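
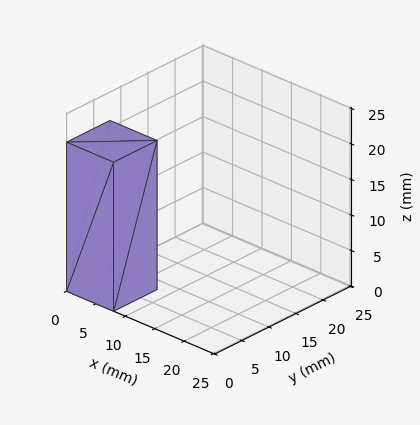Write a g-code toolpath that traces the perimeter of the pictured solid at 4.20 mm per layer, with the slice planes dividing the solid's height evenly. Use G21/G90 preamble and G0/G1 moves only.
Reading the render: the shape is a rectangular box, roughly 8 × 8 mm footprint and 21 mm tall (dimensions read to the nearest mm from the axis ticks). For the g-code, the solid's height is divided into equal slices at the stated Δz and each level perimeter traced with G1 moves after a G0 lift.

; perimeter-only toolpath
G21 ; units = mm
G90 ; absolute positioning
G28 ; home
; layer 1
G0 Z4.20
G0 X0.00 Y0.00
G1 X8.00 Y0.00
G1 X8.00 Y8.00
G1 X0.00 Y8.00
G1 X0.00 Y0.00
; layer 2
G0 Z8.40
G0 X0.00 Y0.00
G1 X8.00 Y0.00
G1 X8.00 Y8.00
G1 X0.00 Y8.00
G1 X0.00 Y0.00
; layer 3
G0 Z12.60
G0 X0.00 Y0.00
G1 X8.00 Y0.00
G1 X8.00 Y8.00
G1 X0.00 Y8.00
G1 X0.00 Y0.00
; layer 4
G0 Z16.80
G0 X0.00 Y0.00
G1 X8.00 Y0.00
G1 X8.00 Y8.00
G1 X0.00 Y8.00
G1 X0.00 Y0.00
; layer 5
G0 Z21.00
G0 X0.00 Y0.00
G1 X8.00 Y0.00
G1 X8.00 Y8.00
G1 X0.00 Y8.00
G1 X0.00 Y0.00
M2 ; end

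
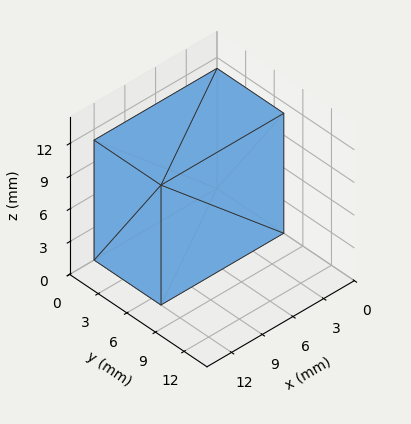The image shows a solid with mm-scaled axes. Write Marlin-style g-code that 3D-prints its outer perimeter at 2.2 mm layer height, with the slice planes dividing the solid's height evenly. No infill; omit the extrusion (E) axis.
Reading the render: the shape is a rectangular box, roughly 12 × 7 mm footprint and 11 mm tall (dimensions read to the nearest mm from the axis ticks). For the g-code, the solid's height is divided into equal slices at the stated Δz and each level perimeter traced with G1 moves after a G0 lift.

; perimeter-only toolpath
G21 ; units = mm
G90 ; absolute positioning
G28 ; home
; layer 1
G0 Z2.2
G0 X0.0 Y0.0
G1 X12.0 Y0.0
G1 X12.0 Y7.0
G1 X0.0 Y7.0
G1 X0.0 Y0.0
; layer 2
G0 Z4.4
G0 X0.0 Y0.0
G1 X12.0 Y0.0
G1 X12.0 Y7.0
G1 X0.0 Y7.0
G1 X0.0 Y0.0
; layer 3
G0 Z6.6
G0 X0.0 Y0.0
G1 X12.0 Y0.0
G1 X12.0 Y7.0
G1 X0.0 Y7.0
G1 X0.0 Y0.0
; layer 4
G0 Z8.8
G0 X0.0 Y0.0
G1 X12.0 Y0.0
G1 X12.0 Y7.0
G1 X0.0 Y7.0
G1 X0.0 Y0.0
; layer 5
G0 Z11.0
G0 X0.0 Y0.0
G1 X12.0 Y0.0
G1 X12.0 Y7.0
G1 X0.0 Y7.0
G1 X0.0 Y0.0
M2 ; end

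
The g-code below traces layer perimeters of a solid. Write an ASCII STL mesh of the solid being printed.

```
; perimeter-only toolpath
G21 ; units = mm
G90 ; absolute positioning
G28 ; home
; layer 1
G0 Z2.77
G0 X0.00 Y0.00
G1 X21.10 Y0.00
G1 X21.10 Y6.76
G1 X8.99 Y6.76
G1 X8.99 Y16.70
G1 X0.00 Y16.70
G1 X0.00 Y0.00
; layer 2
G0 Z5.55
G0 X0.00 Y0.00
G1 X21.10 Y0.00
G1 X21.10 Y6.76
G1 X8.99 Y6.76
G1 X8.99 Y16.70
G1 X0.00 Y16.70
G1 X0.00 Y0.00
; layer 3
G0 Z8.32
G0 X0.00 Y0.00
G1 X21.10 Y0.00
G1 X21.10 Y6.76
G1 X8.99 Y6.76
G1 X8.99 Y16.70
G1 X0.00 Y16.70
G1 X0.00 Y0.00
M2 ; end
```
solid part
  facet normal 0.0000 0.0000 -1.0000
    outer loop
      vertex 21.10 6.76 0.00
      vertex 21.10 0.00 0.00
      vertex 0.00 0.00 0.00
    endloop
  endfacet
  facet normal 0.0000 0.0000 -1.0000
    outer loop
      vertex 8.99 6.76 0.00
      vertex 21.10 6.76 0.00
      vertex 0.00 0.00 0.00
    endloop
  endfacet
  facet normal 0.0000 0.0000 -1.0000
    outer loop
      vertex 8.99 16.70 0.00
      vertex 8.99 6.76 0.00
      vertex 0.00 0.00 0.00
    endloop
  endfacet
  facet normal 0.0000 0.0000 -1.0000
    outer loop
      vertex 0.00 16.70 0.00
      vertex 8.99 16.70 0.00
      vertex 0.00 0.00 0.00
    endloop
  endfacet
  facet normal 0.0000 0.0000 1.0000
    outer loop
      vertex 0.00 0.00 8.32
      vertex 21.10 0.00 8.32
      vertex 21.10 6.76 8.32
    endloop
  endfacet
  facet normal 0.0000 0.0000 1.0000
    outer loop
      vertex 0.00 0.00 8.32
      vertex 21.10 6.76 8.32
      vertex 8.99 6.76 8.32
    endloop
  endfacet
  facet normal 0.0000 0.0000 1.0000
    outer loop
      vertex 0.00 0.00 8.32
      vertex 8.99 6.76 8.32
      vertex 8.99 16.70 8.32
    endloop
  endfacet
  facet normal 0.0000 0.0000 1.0000
    outer loop
      vertex 0.00 0.00 8.32
      vertex 8.99 16.70 8.32
      vertex 0.00 16.70 8.32
    endloop
  endfacet
  facet normal 0.0000 -1.0000 0.0000
    outer loop
      vertex 0.00 0.00 0.00
      vertex 21.10 0.00 0.00
      vertex 21.10 0.00 8.32
    endloop
  endfacet
  facet normal 0.0000 -1.0000 0.0000
    outer loop
      vertex 0.00 0.00 0.00
      vertex 21.10 0.00 8.32
      vertex 0.00 0.00 8.32
    endloop
  endfacet
  facet normal 1.0000 0.0000 0.0000
    outer loop
      vertex 21.10 0.00 0.00
      vertex 21.10 6.76 0.00
      vertex 21.10 6.76 8.32
    endloop
  endfacet
  facet normal 1.0000 0.0000 0.0000
    outer loop
      vertex 21.10 0.00 0.00
      vertex 21.10 6.76 8.32
      vertex 21.10 0.00 8.32
    endloop
  endfacet
  facet normal 0.0000 1.0000 0.0000
    outer loop
      vertex 21.10 6.76 0.00
      vertex 8.99 6.76 0.00
      vertex 8.99 6.76 8.32
    endloop
  endfacet
  facet normal 0.0000 1.0000 0.0000
    outer loop
      vertex 21.10 6.76 0.00
      vertex 8.99 6.76 8.32
      vertex 21.10 6.76 8.32
    endloop
  endfacet
  facet normal 1.0000 0.0000 0.0000
    outer loop
      vertex 8.99 6.76 0.00
      vertex 8.99 16.70 0.00
      vertex 8.99 16.70 8.32
    endloop
  endfacet
  facet normal 1.0000 0.0000 0.0000
    outer loop
      vertex 8.99 6.76 0.00
      vertex 8.99 16.70 8.32
      vertex 8.99 6.76 8.32
    endloop
  endfacet
  facet normal 0.0000 1.0000 0.0000
    outer loop
      vertex 8.99 16.70 0.00
      vertex 0.00 16.70 0.00
      vertex 0.00 16.70 8.32
    endloop
  endfacet
  facet normal 0.0000 1.0000 0.0000
    outer loop
      vertex 8.99 16.70 0.00
      vertex 0.00 16.70 8.32
      vertex 8.99 16.70 8.32
    endloop
  endfacet
  facet normal -1.0000 0.0000 0.0000
    outer loop
      vertex 0.00 16.70 0.00
      vertex 0.00 0.00 0.00
      vertex 0.00 0.00 8.32
    endloop
  endfacet
  facet normal -1.0000 0.0000 0.0000
    outer loop
      vertex 0.00 16.70 0.00
      vertex 0.00 0.00 8.32
      vertex 0.00 16.70 8.32
    endloop
  endfacet
endsolid part

The G0 Z moves step by Δz≈2.77 mm. Every layer's G1 loop is the same polygon, so the solid is a straight extrusion of it from z=0 to z≈8.32. Closing with flat bottom and top caps and triangulating gives 20 facets — an L-shaped prism: outer 21.1 × 16.7 mm, arm thicknesses ≈ 6.76 mm (horizontal) and 8.99 mm (vertical), extruded 8.32 mm in z.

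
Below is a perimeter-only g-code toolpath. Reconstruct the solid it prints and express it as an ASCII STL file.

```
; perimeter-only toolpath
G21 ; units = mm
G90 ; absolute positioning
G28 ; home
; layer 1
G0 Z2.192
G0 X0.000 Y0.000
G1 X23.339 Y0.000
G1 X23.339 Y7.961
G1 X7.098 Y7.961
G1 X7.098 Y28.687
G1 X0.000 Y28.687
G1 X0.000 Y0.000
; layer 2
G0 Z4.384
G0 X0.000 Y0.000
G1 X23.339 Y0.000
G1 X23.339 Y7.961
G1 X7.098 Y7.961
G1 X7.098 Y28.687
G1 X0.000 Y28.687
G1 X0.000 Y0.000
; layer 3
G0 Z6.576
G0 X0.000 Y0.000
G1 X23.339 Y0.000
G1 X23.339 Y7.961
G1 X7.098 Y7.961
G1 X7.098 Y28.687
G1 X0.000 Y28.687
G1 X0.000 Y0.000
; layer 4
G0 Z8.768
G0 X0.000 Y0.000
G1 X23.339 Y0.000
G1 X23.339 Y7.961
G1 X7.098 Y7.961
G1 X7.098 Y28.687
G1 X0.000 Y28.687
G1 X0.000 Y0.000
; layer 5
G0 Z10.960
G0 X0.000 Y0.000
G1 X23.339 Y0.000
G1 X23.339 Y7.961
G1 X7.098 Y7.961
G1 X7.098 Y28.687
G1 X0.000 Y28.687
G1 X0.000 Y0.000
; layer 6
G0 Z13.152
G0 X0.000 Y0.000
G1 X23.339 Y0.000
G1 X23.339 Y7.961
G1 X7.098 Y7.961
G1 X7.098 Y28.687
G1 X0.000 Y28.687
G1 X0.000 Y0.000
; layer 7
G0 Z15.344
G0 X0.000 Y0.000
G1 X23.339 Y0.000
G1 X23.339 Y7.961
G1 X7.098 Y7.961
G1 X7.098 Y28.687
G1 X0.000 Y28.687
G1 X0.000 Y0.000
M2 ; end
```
solid part
  facet normal 0.0000 0.0000 -1.0000
    outer loop
      vertex 23.339 7.961 0.000
      vertex 23.339 0.000 0.000
      vertex 0.000 0.000 0.000
    endloop
  endfacet
  facet normal 0.0000 0.0000 -1.0000
    outer loop
      vertex 7.098 7.961 0.000
      vertex 23.339 7.961 0.000
      vertex 0.000 0.000 0.000
    endloop
  endfacet
  facet normal 0.0000 0.0000 -1.0000
    outer loop
      vertex 7.098 28.687 0.000
      vertex 7.098 7.961 0.000
      vertex 0.000 0.000 0.000
    endloop
  endfacet
  facet normal 0.0000 0.0000 -1.0000
    outer loop
      vertex 0.000 28.687 0.000
      vertex 7.098 28.687 0.000
      vertex 0.000 0.000 0.000
    endloop
  endfacet
  facet normal 0.0000 0.0000 1.0000
    outer loop
      vertex 0.000 0.000 15.344
      vertex 23.339 0.000 15.344
      vertex 23.339 7.961 15.344
    endloop
  endfacet
  facet normal 0.0000 0.0000 1.0000
    outer loop
      vertex 0.000 0.000 15.344
      vertex 23.339 7.961 15.344
      vertex 7.098 7.961 15.344
    endloop
  endfacet
  facet normal 0.0000 0.0000 1.0000
    outer loop
      vertex 0.000 0.000 15.344
      vertex 7.098 7.961 15.344
      vertex 7.098 28.687 15.344
    endloop
  endfacet
  facet normal 0.0000 0.0000 1.0000
    outer loop
      vertex 0.000 0.000 15.344
      vertex 7.098 28.687 15.344
      vertex 0.000 28.687 15.344
    endloop
  endfacet
  facet normal 0.0000 -1.0000 0.0000
    outer loop
      vertex 0.000 0.000 0.000
      vertex 23.339 0.000 0.000
      vertex 23.339 0.000 15.344
    endloop
  endfacet
  facet normal 0.0000 -1.0000 0.0000
    outer loop
      vertex 0.000 0.000 0.000
      vertex 23.339 0.000 15.344
      vertex 0.000 0.000 15.344
    endloop
  endfacet
  facet normal 1.0000 0.0000 0.0000
    outer loop
      vertex 23.339 0.000 0.000
      vertex 23.339 7.961 0.000
      vertex 23.339 7.961 15.344
    endloop
  endfacet
  facet normal 1.0000 0.0000 0.0000
    outer loop
      vertex 23.339 0.000 0.000
      vertex 23.339 7.961 15.344
      vertex 23.339 0.000 15.344
    endloop
  endfacet
  facet normal 0.0000 1.0000 0.0000
    outer loop
      vertex 23.339 7.961 0.000
      vertex 7.098 7.961 0.000
      vertex 7.098 7.961 15.344
    endloop
  endfacet
  facet normal 0.0000 1.0000 0.0000
    outer loop
      vertex 23.339 7.961 0.000
      vertex 7.098 7.961 15.344
      vertex 23.339 7.961 15.344
    endloop
  endfacet
  facet normal 1.0000 0.0000 0.0000
    outer loop
      vertex 7.098 7.961 0.000
      vertex 7.098 28.687 0.000
      vertex 7.098 28.687 15.344
    endloop
  endfacet
  facet normal 1.0000 0.0000 0.0000
    outer loop
      vertex 7.098 7.961 0.000
      vertex 7.098 28.687 15.344
      vertex 7.098 7.961 15.344
    endloop
  endfacet
  facet normal 0.0000 1.0000 0.0000
    outer loop
      vertex 7.098 28.687 0.000
      vertex 0.000 28.687 0.000
      vertex 0.000 28.687 15.344
    endloop
  endfacet
  facet normal 0.0000 1.0000 0.0000
    outer loop
      vertex 7.098 28.687 0.000
      vertex 0.000 28.687 15.344
      vertex 7.098 28.687 15.344
    endloop
  endfacet
  facet normal -1.0000 0.0000 0.0000
    outer loop
      vertex 0.000 28.687 0.000
      vertex 0.000 0.000 0.000
      vertex 0.000 0.000 15.344
    endloop
  endfacet
  facet normal -1.0000 0.0000 0.0000
    outer loop
      vertex 0.000 28.687 0.000
      vertex 0.000 0.000 15.344
      vertex 0.000 28.687 15.344
    endloop
  endfacet
endsolid part

The G0 Z moves step by Δz≈2.192 mm. Every layer's G1 loop is the same polygon, so the solid is a straight extrusion of it from z=0 to z≈15.3. Closing with flat bottom and top caps and triangulating gives 20 facets — an L-shaped prism: outer 23.3 × 28.7 mm, arm thicknesses ≈ 7.96 mm (horizontal) and 7.1 mm (vertical), extruded 15.3 mm in z.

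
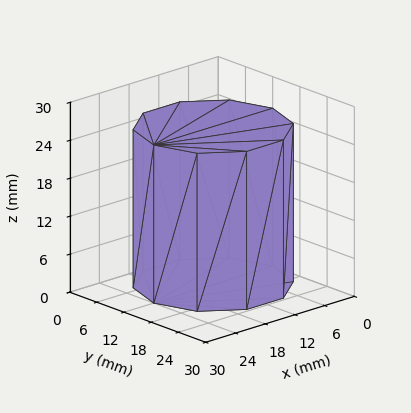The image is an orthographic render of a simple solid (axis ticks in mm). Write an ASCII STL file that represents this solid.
Reading the render: the shape is a regular 10-sided prism (a cylinder approximated with 10 flat sides), circumscribed radius ≈ 12 mm, height ≈ 25 mm (dimensions read to the nearest mm from the axis ticks). For the STL, each face is triangulated and given an outward normal.

solid part
  facet normal 0.0000 0.0000 -1.0000
    outer loop
      vertex 15.708 23.413 0.000
      vertex 21.708 19.053 0.000
      vertex 24.000 12.000 0.000
    endloop
  endfacet
  facet normal 0.0000 0.0000 -1.0000
    outer loop
      vertex 8.292 23.413 0.000
      vertex 15.708 23.413 0.000
      vertex 24.000 12.000 0.000
    endloop
  endfacet
  facet normal 0.0000 0.0000 -1.0000
    outer loop
      vertex 2.292 19.053 0.000
      vertex 8.292 23.413 0.000
      vertex 24.000 12.000 0.000
    endloop
  endfacet
  facet normal 0.0000 0.0000 -1.0000
    outer loop
      vertex 0.000 12.000 0.000
      vertex 2.292 19.053 0.000
      vertex 24.000 12.000 0.000
    endloop
  endfacet
  facet normal 0.0000 0.0000 -1.0000
    outer loop
      vertex 2.292 4.947 0.000
      vertex 0.000 12.000 0.000
      vertex 24.000 12.000 0.000
    endloop
  endfacet
  facet normal 0.0000 0.0000 -1.0000
    outer loop
      vertex 8.292 0.587 0.000
      vertex 2.292 4.947 0.000
      vertex 24.000 12.000 0.000
    endloop
  endfacet
  facet normal 0.0000 0.0000 -1.0000
    outer loop
      vertex 15.708 0.587 0.000
      vertex 8.292 0.587 0.000
      vertex 24.000 12.000 0.000
    endloop
  endfacet
  facet normal 0.0000 0.0000 -1.0000
    outer loop
      vertex 21.708 4.947 0.000
      vertex 15.708 0.587 0.000
      vertex 24.000 12.000 0.000
    endloop
  endfacet
  facet normal 0.0000 0.0000 1.0000
    outer loop
      vertex 24.000 12.000 25.000
      vertex 21.708 19.053 25.000
      vertex 15.708 23.413 25.000
    endloop
  endfacet
  facet normal 0.0000 0.0000 1.0000
    outer loop
      vertex 24.000 12.000 25.000
      vertex 15.708 23.413 25.000
      vertex 8.292 23.413 25.000
    endloop
  endfacet
  facet normal 0.0000 0.0000 1.0000
    outer loop
      vertex 24.000 12.000 25.000
      vertex 8.292 23.413 25.000
      vertex 2.292 19.053 25.000
    endloop
  endfacet
  facet normal 0.0000 0.0000 1.0000
    outer loop
      vertex 24.000 12.000 25.000
      vertex 2.292 19.053 25.000
      vertex 0.000 12.000 25.000
    endloop
  endfacet
  facet normal 0.0000 0.0000 1.0000
    outer loop
      vertex 24.000 12.000 25.000
      vertex 0.000 12.000 25.000
      vertex 2.292 4.947 25.000
    endloop
  endfacet
  facet normal 0.0000 0.0000 1.0000
    outer loop
      vertex 24.000 12.000 25.000
      vertex 2.292 4.947 25.000
      vertex 8.292 0.587 25.000
    endloop
  endfacet
  facet normal 0.0000 0.0000 1.0000
    outer loop
      vertex 24.000 12.000 25.000
      vertex 8.292 0.587 25.000
      vertex 15.708 0.587 25.000
    endloop
  endfacet
  facet normal 0.0000 0.0000 1.0000
    outer loop
      vertex 24.000 12.000 25.000
      vertex 15.708 0.587 25.000
      vertex 21.708 4.947 25.000
    endloop
  endfacet
  facet normal 0.9510 0.3091 0.0000
    outer loop
      vertex 24.000 12.000 0.000
      vertex 21.708 19.053 0.000
      vertex 21.708 19.053 25.000
    endloop
  endfacet
  facet normal 0.9510 0.3091 0.0000
    outer loop
      vertex 24.000 12.000 0.000
      vertex 21.708 19.053 25.000
      vertex 24.000 12.000 25.000
    endloop
  endfacet
  facet normal 0.5879 0.8090 0.0000
    outer loop
      vertex 21.708 19.053 0.000
      vertex 15.708 23.413 0.000
      vertex 15.708 23.413 25.000
    endloop
  endfacet
  facet normal 0.5879 0.8090 0.0000
    outer loop
      vertex 21.708 19.053 0.000
      vertex 15.708 23.413 25.000
      vertex 21.708 19.053 25.000
    endloop
  endfacet
  facet normal 0.0000 1.0000 0.0000
    outer loop
      vertex 15.708 23.413 0.000
      vertex 8.292 23.413 0.000
      vertex 8.292 23.413 25.000
    endloop
  endfacet
  facet normal 0.0000 1.0000 0.0000
    outer loop
      vertex 15.708 23.413 0.000
      vertex 8.292 23.413 25.000
      vertex 15.708 23.413 25.000
    endloop
  endfacet
  facet normal -0.5879 0.8090 0.0000
    outer loop
      vertex 8.292 23.413 0.000
      vertex 2.292 19.053 0.000
      vertex 2.292 19.053 25.000
    endloop
  endfacet
  facet normal -0.5879 0.8090 0.0000
    outer loop
      vertex 8.292 23.413 0.000
      vertex 2.292 19.053 25.000
      vertex 8.292 23.413 25.000
    endloop
  endfacet
  facet normal -0.9510 0.3091 0.0000
    outer loop
      vertex 2.292 19.053 0.000
      vertex 0.000 12.000 0.000
      vertex 0.000 12.000 25.000
    endloop
  endfacet
  facet normal -0.9510 0.3091 0.0000
    outer loop
      vertex 2.292 19.053 0.000
      vertex 0.000 12.000 25.000
      vertex 2.292 19.053 25.000
    endloop
  endfacet
  facet normal -0.9510 -0.3091 0.0000
    outer loop
      vertex 0.000 12.000 0.000
      vertex 2.292 4.947 0.000
      vertex 2.292 4.947 25.000
    endloop
  endfacet
  facet normal -0.9510 -0.3091 0.0000
    outer loop
      vertex 0.000 12.000 0.000
      vertex 2.292 4.947 25.000
      vertex 0.000 12.000 25.000
    endloop
  endfacet
  facet normal -0.5879 -0.8090 0.0000
    outer loop
      vertex 2.292 4.947 0.000
      vertex 8.292 0.587 0.000
      vertex 8.292 0.587 25.000
    endloop
  endfacet
  facet normal -0.5879 -0.8090 0.0000
    outer loop
      vertex 2.292 4.947 0.000
      vertex 8.292 0.587 25.000
      vertex 2.292 4.947 25.000
    endloop
  endfacet
  facet normal 0.0000 -1.0000 0.0000
    outer loop
      vertex 8.292 0.587 0.000
      vertex 15.708 0.587 0.000
      vertex 15.708 0.587 25.000
    endloop
  endfacet
  facet normal 0.0000 -1.0000 0.0000
    outer loop
      vertex 8.292 0.587 0.000
      vertex 15.708 0.587 25.000
      vertex 8.292 0.587 25.000
    endloop
  endfacet
  facet normal 0.5879 -0.8090 0.0000
    outer loop
      vertex 15.708 0.587 0.000
      vertex 21.708 4.947 0.000
      vertex 21.708 4.947 25.000
    endloop
  endfacet
  facet normal 0.5879 -0.8090 0.0000
    outer loop
      vertex 15.708 0.587 0.000
      vertex 21.708 4.947 25.000
      vertex 15.708 0.587 25.000
    endloop
  endfacet
  facet normal 0.9510 -0.3091 0.0000
    outer loop
      vertex 21.708 4.947 0.000
      vertex 24.000 12.000 0.000
      vertex 24.000 12.000 25.000
    endloop
  endfacet
  facet normal 0.9510 -0.3091 0.0000
    outer loop
      vertex 21.708 4.947 0.000
      vertex 24.000 12.000 25.000
      vertex 21.708 4.947 25.000
    endloop
  endfacet
endsolid part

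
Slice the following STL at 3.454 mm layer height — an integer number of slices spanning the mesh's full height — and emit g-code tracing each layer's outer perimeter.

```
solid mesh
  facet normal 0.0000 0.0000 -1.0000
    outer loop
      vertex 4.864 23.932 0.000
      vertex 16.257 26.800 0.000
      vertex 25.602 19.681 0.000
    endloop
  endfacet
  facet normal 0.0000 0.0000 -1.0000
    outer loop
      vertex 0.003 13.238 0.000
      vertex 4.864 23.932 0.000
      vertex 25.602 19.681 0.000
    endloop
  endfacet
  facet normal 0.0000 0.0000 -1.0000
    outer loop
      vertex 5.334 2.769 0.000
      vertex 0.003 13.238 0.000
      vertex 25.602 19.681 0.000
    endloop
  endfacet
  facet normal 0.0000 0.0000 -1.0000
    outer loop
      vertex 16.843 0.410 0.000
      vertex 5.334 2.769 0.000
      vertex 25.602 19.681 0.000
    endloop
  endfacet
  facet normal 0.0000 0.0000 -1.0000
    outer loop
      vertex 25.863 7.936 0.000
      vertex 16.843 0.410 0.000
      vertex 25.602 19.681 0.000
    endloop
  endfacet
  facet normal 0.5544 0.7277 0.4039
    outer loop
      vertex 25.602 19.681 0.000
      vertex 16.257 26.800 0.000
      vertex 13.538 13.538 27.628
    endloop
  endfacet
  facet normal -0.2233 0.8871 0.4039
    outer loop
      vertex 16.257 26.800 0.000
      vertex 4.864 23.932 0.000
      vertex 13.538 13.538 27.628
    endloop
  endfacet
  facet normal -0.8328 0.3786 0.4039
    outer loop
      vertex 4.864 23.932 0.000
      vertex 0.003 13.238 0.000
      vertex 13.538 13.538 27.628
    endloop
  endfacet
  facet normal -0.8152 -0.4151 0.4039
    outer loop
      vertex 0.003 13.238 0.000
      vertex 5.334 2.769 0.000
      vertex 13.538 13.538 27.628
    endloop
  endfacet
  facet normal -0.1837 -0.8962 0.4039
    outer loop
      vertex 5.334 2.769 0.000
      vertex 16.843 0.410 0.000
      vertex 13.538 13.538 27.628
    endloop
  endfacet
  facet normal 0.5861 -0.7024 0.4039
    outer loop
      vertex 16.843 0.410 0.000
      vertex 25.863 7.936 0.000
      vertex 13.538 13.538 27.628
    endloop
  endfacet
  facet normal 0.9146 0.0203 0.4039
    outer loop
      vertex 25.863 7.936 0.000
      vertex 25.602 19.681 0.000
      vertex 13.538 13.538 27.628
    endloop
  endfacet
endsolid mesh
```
; perimeter-only toolpath
G21 ; units = mm
G90 ; absolute positioning
G28 ; home
; layer 1
G0 Z3.454
G0 X24.094 Y18.913
G1 X15.917 Y25.142
G1 X5.948 Y22.633
G1 X1.695 Y13.275
G1 X6.359 Y4.115
G1 X16.430 Y2.051
G1 X24.322 Y8.636
G1 X24.094 Y18.913
; layer 2
G0 Z6.907
G0 X22.586 Y18.145
G1 X15.577 Y23.485
G1 X7.032 Y21.333
G1 X3.387 Y13.313
G1 X7.385 Y5.461
G1 X16.017 Y3.692
G1 X22.782 Y9.337
G1 X22.586 Y18.145
; layer 3
G0 Z10.361
G0 X21.078 Y17.377
G1 X15.237 Y21.827
G1 X8.117 Y20.034
G1 X5.079 Y13.351
G1 X8.411 Y6.807
G1 X15.604 Y5.333
G1 X21.241 Y10.037
G1 X21.078 Y17.377
; layer 4
G0 Z13.814
G0 X19.570 Y16.610
G1 X14.898 Y20.169
G1 X9.201 Y18.735
G1 X6.771 Y13.388
G1 X9.436 Y8.154
G1 X15.191 Y6.974
G1 X19.700 Y10.737
G1 X19.570 Y16.610
; layer 5
G0 Z17.267
G0 X18.062 Y15.842
G1 X14.558 Y18.511
G1 X10.285 Y17.436
G1 X8.462 Y13.425
G1 X10.461 Y9.500
G1 X14.777 Y8.615
G1 X18.160 Y11.437
G1 X18.062 Y15.842
; layer 6
G0 Z20.721
G0 X16.554 Y15.074
G1 X14.218 Y16.854
G1 X11.370 Y16.137
G1 X10.154 Y13.463
G1 X11.487 Y10.846
G1 X14.364 Y10.256
G1 X16.619 Y12.138
G1 X16.554 Y15.074
; layer 7
G0 Z24.175
G0 X15.046 Y14.306
G1 X13.878 Y15.196
G1 X12.454 Y14.837
G1 X11.846 Y13.501
G1 X12.513 Y12.192
G1 X13.951 Y11.897
G1 X15.079 Y12.838
G1 X15.046 Y14.306
M2 ; end

The solid is a regular 7-sided pyramid, base circumscribed radius ≈ 13.5 mm, apex at z ≈ 27.6 mm. Slicing at Δz = 3.454 mm — 8 equal slices spanning the solid's height, so layer i sits at z = i·h/8 — gives 7 non-empty perimeters. Each is a 7-segment closed polygon; G0 lifts to the layer z and rapids to the start vertex, then G1 traces the edges. The cross-section shrinks linearly with z (the slice at the apex is degenerate and omitted).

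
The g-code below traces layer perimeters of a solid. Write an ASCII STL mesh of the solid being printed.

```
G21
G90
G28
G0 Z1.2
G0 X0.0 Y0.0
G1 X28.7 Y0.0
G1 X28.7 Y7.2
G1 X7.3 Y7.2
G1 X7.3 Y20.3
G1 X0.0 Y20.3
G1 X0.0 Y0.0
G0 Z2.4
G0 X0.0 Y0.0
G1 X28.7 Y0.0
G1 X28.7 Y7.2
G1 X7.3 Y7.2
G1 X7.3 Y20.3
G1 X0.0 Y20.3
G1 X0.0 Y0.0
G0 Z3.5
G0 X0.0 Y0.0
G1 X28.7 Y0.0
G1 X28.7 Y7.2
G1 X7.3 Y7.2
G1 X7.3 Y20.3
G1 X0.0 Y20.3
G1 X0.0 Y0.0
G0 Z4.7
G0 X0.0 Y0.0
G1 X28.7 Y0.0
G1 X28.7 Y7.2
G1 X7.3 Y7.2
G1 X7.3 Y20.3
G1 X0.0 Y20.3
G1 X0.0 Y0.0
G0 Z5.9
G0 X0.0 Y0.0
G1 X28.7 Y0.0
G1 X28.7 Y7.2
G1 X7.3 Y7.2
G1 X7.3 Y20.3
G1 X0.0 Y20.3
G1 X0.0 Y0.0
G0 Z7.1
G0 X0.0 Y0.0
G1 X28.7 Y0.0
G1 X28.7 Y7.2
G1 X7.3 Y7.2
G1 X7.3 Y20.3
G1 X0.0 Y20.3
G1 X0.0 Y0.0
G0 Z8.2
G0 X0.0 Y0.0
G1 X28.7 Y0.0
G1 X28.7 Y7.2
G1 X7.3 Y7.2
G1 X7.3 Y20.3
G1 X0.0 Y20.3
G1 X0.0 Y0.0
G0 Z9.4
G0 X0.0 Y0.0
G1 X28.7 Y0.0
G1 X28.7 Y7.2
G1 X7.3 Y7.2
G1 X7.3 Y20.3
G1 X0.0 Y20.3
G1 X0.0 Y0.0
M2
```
solid part
  facet normal 0.0000 0.0000 -1.0000
    outer loop
      vertex 28.7 7.2 0.0
      vertex 28.7 0.0 0.0
      vertex 0.0 0.0 0.0
    endloop
  endfacet
  facet normal 0.0000 0.0000 -1.0000
    outer loop
      vertex 7.3 7.2 0.0
      vertex 28.7 7.2 0.0
      vertex 0.0 0.0 0.0
    endloop
  endfacet
  facet normal 0.0000 0.0000 -1.0000
    outer loop
      vertex 7.3 20.3 0.0
      vertex 7.3 7.2 0.0
      vertex 0.0 0.0 0.0
    endloop
  endfacet
  facet normal 0.0000 0.0000 -1.0000
    outer loop
      vertex 0.0 20.3 0.0
      vertex 7.3 20.3 0.0
      vertex 0.0 0.0 0.0
    endloop
  endfacet
  facet normal 0.0000 0.0000 1.0000
    outer loop
      vertex 0.0 0.0 9.4
      vertex 28.7 0.0 9.4
      vertex 28.7 7.2 9.4
    endloop
  endfacet
  facet normal 0.0000 0.0000 1.0000
    outer loop
      vertex 0.0 0.0 9.4
      vertex 28.7 7.2 9.4
      vertex 7.3 7.2 9.4
    endloop
  endfacet
  facet normal 0.0000 0.0000 1.0000
    outer loop
      vertex 0.0 0.0 9.4
      vertex 7.3 7.2 9.4
      vertex 7.3 20.3 9.4
    endloop
  endfacet
  facet normal 0.0000 0.0000 1.0000
    outer loop
      vertex 0.0 0.0 9.4
      vertex 7.3 20.3 9.4
      vertex 0.0 20.3 9.4
    endloop
  endfacet
  facet normal 0.0000 -1.0000 0.0000
    outer loop
      vertex 0.0 0.0 0.0
      vertex 28.7 0.0 0.0
      vertex 28.7 0.0 9.4
    endloop
  endfacet
  facet normal 0.0000 -1.0000 0.0000
    outer loop
      vertex 0.0 0.0 0.0
      vertex 28.7 0.0 9.4
      vertex 0.0 0.0 9.4
    endloop
  endfacet
  facet normal 1.0000 0.0000 0.0000
    outer loop
      vertex 28.7 0.0 0.0
      vertex 28.7 7.2 0.0
      vertex 28.7 7.2 9.4
    endloop
  endfacet
  facet normal 1.0000 0.0000 0.0000
    outer loop
      vertex 28.7 0.0 0.0
      vertex 28.7 7.2 9.4
      vertex 28.7 0.0 9.4
    endloop
  endfacet
  facet normal 0.0000 1.0000 0.0000
    outer loop
      vertex 28.7 7.2 0.0
      vertex 7.3 7.2 0.0
      vertex 7.3 7.2 9.4
    endloop
  endfacet
  facet normal 0.0000 1.0000 0.0000
    outer loop
      vertex 28.7 7.2 0.0
      vertex 7.3 7.2 9.4
      vertex 28.7 7.2 9.4
    endloop
  endfacet
  facet normal 1.0000 0.0000 0.0000
    outer loop
      vertex 7.3 7.2 0.0
      vertex 7.3 20.3 0.0
      vertex 7.3 20.3 9.4
    endloop
  endfacet
  facet normal 1.0000 0.0000 0.0000
    outer loop
      vertex 7.3 7.2 0.0
      vertex 7.3 20.3 9.4
      vertex 7.3 7.2 9.4
    endloop
  endfacet
  facet normal 0.0000 1.0000 0.0000
    outer loop
      vertex 7.3 20.3 0.0
      vertex 0.0 20.3 0.0
      vertex 0.0 20.3 9.4
    endloop
  endfacet
  facet normal 0.0000 1.0000 0.0000
    outer loop
      vertex 7.3 20.3 0.0
      vertex 0.0 20.3 9.4
      vertex 7.3 20.3 9.4
    endloop
  endfacet
  facet normal -1.0000 0.0000 0.0000
    outer loop
      vertex 0.0 20.3 0.0
      vertex 0.0 0.0 0.0
      vertex 0.0 0.0 9.4
    endloop
  endfacet
  facet normal -1.0000 0.0000 0.0000
    outer loop
      vertex 0.0 20.3 0.0
      vertex 0.0 0.0 9.4
      vertex 0.0 20.3 9.4
    endloop
  endfacet
endsolid part

The G0 Z moves step by Δz≈1.2 mm. Every layer's G1 loop is the same polygon, so the solid is a straight extrusion of it from z=0 to z≈9.4. Closing with flat bottom and top caps and triangulating gives 20 facets — an L-shaped prism: outer 28.7 × 20.3 mm, arm thicknesses ≈ 7.2 mm (horizontal) and 7.3 mm (vertical), extruded 9.4 mm in z.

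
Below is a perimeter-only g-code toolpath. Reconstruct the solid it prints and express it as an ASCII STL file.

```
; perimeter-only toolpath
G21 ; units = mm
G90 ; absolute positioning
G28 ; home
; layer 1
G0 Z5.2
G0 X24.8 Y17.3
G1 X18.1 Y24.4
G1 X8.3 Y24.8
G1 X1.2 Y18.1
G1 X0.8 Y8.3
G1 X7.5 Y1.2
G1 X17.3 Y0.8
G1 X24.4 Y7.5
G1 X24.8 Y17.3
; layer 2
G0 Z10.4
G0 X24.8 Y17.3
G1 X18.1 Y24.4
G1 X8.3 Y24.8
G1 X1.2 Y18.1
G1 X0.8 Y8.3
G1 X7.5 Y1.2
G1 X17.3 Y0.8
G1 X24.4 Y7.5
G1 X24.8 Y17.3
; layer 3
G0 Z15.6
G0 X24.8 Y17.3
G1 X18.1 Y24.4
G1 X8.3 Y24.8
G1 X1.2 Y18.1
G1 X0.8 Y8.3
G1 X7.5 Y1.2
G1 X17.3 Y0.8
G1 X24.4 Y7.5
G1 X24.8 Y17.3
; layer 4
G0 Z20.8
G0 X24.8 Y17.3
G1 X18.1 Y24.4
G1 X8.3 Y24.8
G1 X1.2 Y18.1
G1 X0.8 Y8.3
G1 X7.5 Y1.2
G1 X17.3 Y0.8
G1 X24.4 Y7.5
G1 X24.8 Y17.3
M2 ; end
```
solid part
  facet normal 0.0000 0.0000 -1.0000
    outer loop
      vertex 8.3 24.8 0.0
      vertex 18.1 24.4 0.0
      vertex 24.8 17.3 0.0
    endloop
  endfacet
  facet normal 0.0000 0.0000 -1.0000
    outer loop
      vertex 1.2 18.1 0.0
      vertex 8.3 24.8 0.0
      vertex 24.8 17.3 0.0
    endloop
  endfacet
  facet normal 0.0000 0.0000 -1.0000
    outer loop
      vertex 0.8 8.3 0.0
      vertex 1.2 18.1 0.0
      vertex 24.8 17.3 0.0
    endloop
  endfacet
  facet normal 0.0000 0.0000 -1.0000
    outer loop
      vertex 7.5 1.2 0.0
      vertex 0.8 8.3 0.0
      vertex 24.8 17.3 0.0
    endloop
  endfacet
  facet normal 0.0000 0.0000 -1.0000
    outer loop
      vertex 17.3 0.8 0.0
      vertex 7.5 1.2 0.0
      vertex 24.8 17.3 0.0
    endloop
  endfacet
  facet normal 0.0000 0.0000 -1.0000
    outer loop
      vertex 24.4 7.5 0.0
      vertex 17.3 0.8 0.0
      vertex 24.8 17.3 0.0
    endloop
  endfacet
  facet normal 0.0000 0.0000 1.0000
    outer loop
      vertex 24.8 17.3 20.8
      vertex 18.1 24.4 20.8
      vertex 8.3 24.8 20.8
    endloop
  endfacet
  facet normal 0.0000 0.0000 1.0000
    outer loop
      vertex 24.8 17.3 20.8
      vertex 8.3 24.8 20.8
      vertex 1.2 18.1 20.8
    endloop
  endfacet
  facet normal 0.0000 0.0000 1.0000
    outer loop
      vertex 24.8 17.3 20.8
      vertex 1.2 18.1 20.8
      vertex 0.8 8.3 20.8
    endloop
  endfacet
  facet normal 0.0000 0.0000 1.0000
    outer loop
      vertex 24.8 17.3 20.8
      vertex 0.8 8.3 20.8
      vertex 7.5 1.2 20.8
    endloop
  endfacet
  facet normal 0.0000 0.0000 1.0000
    outer loop
      vertex 24.8 17.3 20.8
      vertex 7.5 1.2 20.8
      vertex 17.3 0.8 20.8
    endloop
  endfacet
  facet normal 0.0000 0.0000 1.0000
    outer loop
      vertex 24.8 17.3 20.8
      vertex 17.3 0.8 20.8
      vertex 24.4 7.5 20.8
    endloop
  endfacet
  facet normal 0.7273 0.6863 0.0000
    outer loop
      vertex 24.8 17.3 0.0
      vertex 18.1 24.4 0.0
      vertex 18.1 24.4 20.8
    endloop
  endfacet
  facet normal 0.7273 0.6863 0.0000
    outer loop
      vertex 24.8 17.3 0.0
      vertex 18.1 24.4 20.8
      vertex 24.8 17.3 20.8
    endloop
  endfacet
  facet normal 0.0408 0.9992 0.0000
    outer loop
      vertex 18.1 24.4 0.0
      vertex 8.3 24.8 0.0
      vertex 8.3 24.8 20.8
    endloop
  endfacet
  facet normal 0.0408 0.9992 0.0000
    outer loop
      vertex 18.1 24.4 0.0
      vertex 8.3 24.8 20.8
      vertex 18.1 24.4 20.8
    endloop
  endfacet
  facet normal -0.6863 0.7273 0.0000
    outer loop
      vertex 8.3 24.8 0.0
      vertex 1.2 18.1 0.0
      vertex 1.2 18.1 20.8
    endloop
  endfacet
  facet normal -0.6863 0.7273 0.0000
    outer loop
      vertex 8.3 24.8 0.0
      vertex 1.2 18.1 20.8
      vertex 8.3 24.8 20.8
    endloop
  endfacet
  facet normal -0.9992 0.0408 0.0000
    outer loop
      vertex 1.2 18.1 0.0
      vertex 0.8 8.3 0.0
      vertex 0.8 8.3 20.8
    endloop
  endfacet
  facet normal -0.9992 0.0408 0.0000
    outer loop
      vertex 1.2 18.1 0.0
      vertex 0.8 8.3 20.8
      vertex 1.2 18.1 20.8
    endloop
  endfacet
  facet normal -0.7273 -0.6863 0.0000
    outer loop
      vertex 0.8 8.3 0.0
      vertex 7.5 1.2 0.0
      vertex 7.5 1.2 20.8
    endloop
  endfacet
  facet normal -0.7273 -0.6863 0.0000
    outer loop
      vertex 0.8 8.3 0.0
      vertex 7.5 1.2 20.8
      vertex 0.8 8.3 20.8
    endloop
  endfacet
  facet normal -0.0408 -0.9992 0.0000
    outer loop
      vertex 7.5 1.2 0.0
      vertex 17.3 0.8 0.0
      vertex 17.3 0.8 20.8
    endloop
  endfacet
  facet normal -0.0408 -0.9992 0.0000
    outer loop
      vertex 7.5 1.2 0.0
      vertex 17.3 0.8 20.8
      vertex 7.5 1.2 20.8
    endloop
  endfacet
  facet normal 0.6863 -0.7273 0.0000
    outer loop
      vertex 17.3 0.8 0.0
      vertex 24.4 7.5 0.0
      vertex 24.4 7.5 20.8
    endloop
  endfacet
  facet normal 0.6863 -0.7273 0.0000
    outer loop
      vertex 17.3 0.8 0.0
      vertex 24.4 7.5 20.8
      vertex 17.3 0.8 20.8
    endloop
  endfacet
  facet normal 0.9992 -0.0408 0.0000
    outer loop
      vertex 24.4 7.5 0.0
      vertex 24.8 17.3 0.0
      vertex 24.8 17.3 20.8
    endloop
  endfacet
  facet normal 0.9992 -0.0408 0.0000
    outer loop
      vertex 24.4 7.5 0.0
      vertex 24.8 17.3 20.8
      vertex 24.4 7.5 20.8
    endloop
  endfacet
endsolid part

The G0 Z moves step by Δz≈5.2 mm. Every layer's G1 loop is the same polygon, so the solid is a straight extrusion of it from z=0 to z≈20.8. Closing with flat bottom and top caps and triangulating gives 28 facets — a regular 8-sided prism (a cylinder approximated with 8 flat sides), circumscribed radius ≈ 12.8 mm, height ≈ 20.8 mm.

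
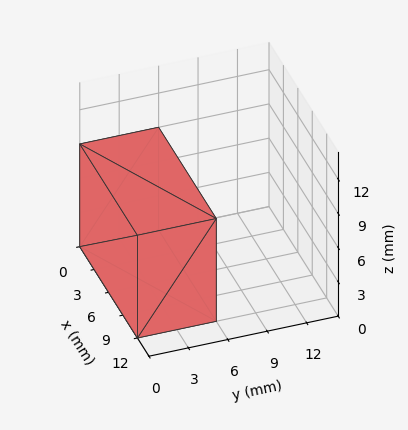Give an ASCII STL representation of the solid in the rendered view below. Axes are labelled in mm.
Reading the render: the shape is a rectangular box, roughly 12 × 6 mm footprint and 9 mm tall (dimensions read to the nearest mm from the axis ticks). For the STL, each face is triangulated and given an outward normal.

solid part
  facet normal 0.0000 0.0000 -1.0000
    outer loop
      vertex 12.0 6.0 0.0
      vertex 12.0 0.0 0.0
      vertex 0.0 0.0 0.0
    endloop
  endfacet
  facet normal 0.0000 0.0000 -1.0000
    outer loop
      vertex 0.0 6.0 0.0
      vertex 12.0 6.0 0.0
      vertex 0.0 0.0 0.0
    endloop
  endfacet
  facet normal 0.0000 0.0000 1.0000
    outer loop
      vertex 0.0 0.0 9.0
      vertex 12.0 0.0 9.0
      vertex 12.0 6.0 9.0
    endloop
  endfacet
  facet normal 0.0000 0.0000 1.0000
    outer loop
      vertex 0.0 0.0 9.0
      vertex 12.0 6.0 9.0
      vertex 0.0 6.0 9.0
    endloop
  endfacet
  facet normal 0.0000 -1.0000 0.0000
    outer loop
      vertex 0.0 0.0 0.0
      vertex 12.0 0.0 0.0
      vertex 12.0 0.0 9.0
    endloop
  endfacet
  facet normal 0.0000 -1.0000 0.0000
    outer loop
      vertex 0.0 0.0 0.0
      vertex 12.0 0.0 9.0
      vertex 0.0 0.0 9.0
    endloop
  endfacet
  facet normal 0.0000 1.0000 0.0000
    outer loop
      vertex 12.0 6.0 9.0
      vertex 12.0 6.0 0.0
      vertex 0.0 6.0 0.0
    endloop
  endfacet
  facet normal 0.0000 1.0000 0.0000
    outer loop
      vertex 0.0 6.0 9.0
      vertex 12.0 6.0 9.0
      vertex 0.0 6.0 0.0
    endloop
  endfacet
  facet normal -1.0000 0.0000 0.0000
    outer loop
      vertex 0.0 6.0 9.0
      vertex 0.0 6.0 0.0
      vertex 0.0 0.0 0.0
    endloop
  endfacet
  facet normal -1.0000 0.0000 0.0000
    outer loop
      vertex 0.0 0.0 9.0
      vertex 0.0 6.0 9.0
      vertex 0.0 0.0 0.0
    endloop
  endfacet
  facet normal 1.0000 0.0000 0.0000
    outer loop
      vertex 12.0 0.0 0.0
      vertex 12.0 6.0 0.0
      vertex 12.0 6.0 9.0
    endloop
  endfacet
  facet normal 1.0000 0.0000 0.0000
    outer loop
      vertex 12.0 0.0 0.0
      vertex 12.0 6.0 9.0
      vertex 12.0 0.0 9.0
    endloop
  endfacet
endsolid part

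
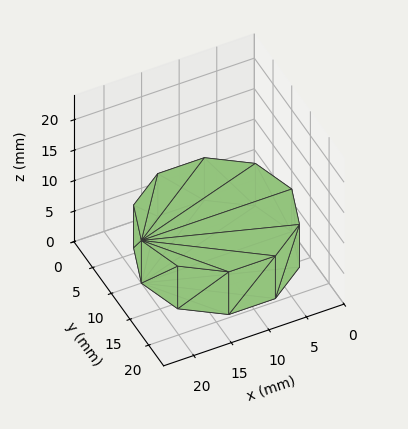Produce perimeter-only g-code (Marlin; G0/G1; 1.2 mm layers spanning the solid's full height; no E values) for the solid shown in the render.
Reading the render: the shape is a regular 10-sided prism (a cylinder approximated with 10 flat sides), circumscribed radius ≈ 10 mm, height ≈ 7 mm (dimensions read to the nearest mm from the axis ticks). For the g-code, the solid's height is divided into equal slices at the stated Δz and each level perimeter traced with G1 moves after a G0 lift.

; perimeter-only toolpath
G21 ; units = mm
G90 ; absolute positioning
G28 ; home
; layer 1
G0 Z1.2
G0 X20.0 Y10.0
G1 X18.1 Y15.9
G1 X13.1 Y19.5
G1 X6.9 Y19.5
G1 X1.9 Y15.9
G1 X0.0 Y10.0
G1 X1.9 Y4.1
G1 X6.9 Y0.5
G1 X13.1 Y0.5
G1 X18.1 Y4.1
G1 X20.0 Y10.0
; layer 2
G0 Z2.3
G0 X20.0 Y10.0
G1 X18.1 Y15.9
G1 X13.1 Y19.5
G1 X6.9 Y19.5
G1 X1.9 Y15.9
G1 X0.0 Y10.0
G1 X1.9 Y4.1
G1 X6.9 Y0.5
G1 X13.1 Y0.5
G1 X18.1 Y4.1
G1 X20.0 Y10.0
; layer 3
G0 Z3.5
G0 X20.0 Y10.0
G1 X18.1 Y15.9
G1 X13.1 Y19.5
G1 X6.9 Y19.5
G1 X1.9 Y15.9
G1 X0.0 Y10.0
G1 X1.9 Y4.1
G1 X6.9 Y0.5
G1 X13.1 Y0.5
G1 X18.1 Y4.1
G1 X20.0 Y10.0
; layer 4
G0 Z4.7
G0 X20.0 Y10.0
G1 X18.1 Y15.9
G1 X13.1 Y19.5
G1 X6.9 Y19.5
G1 X1.9 Y15.9
G1 X0.0 Y10.0
G1 X1.9 Y4.1
G1 X6.9 Y0.5
G1 X13.1 Y0.5
G1 X18.1 Y4.1
G1 X20.0 Y10.0
; layer 5
G0 Z5.8
G0 X20.0 Y10.0
G1 X18.1 Y15.9
G1 X13.1 Y19.5
G1 X6.9 Y19.5
G1 X1.9 Y15.9
G1 X0.0 Y10.0
G1 X1.9 Y4.1
G1 X6.9 Y0.5
G1 X13.1 Y0.5
G1 X18.1 Y4.1
G1 X20.0 Y10.0
; layer 6
G0 Z7.0
G0 X20.0 Y10.0
G1 X18.1 Y15.9
G1 X13.1 Y19.5
G1 X6.9 Y19.5
G1 X1.9 Y15.9
G1 X0.0 Y10.0
G1 X1.9 Y4.1
G1 X6.9 Y0.5
G1 X13.1 Y0.5
G1 X18.1 Y4.1
G1 X20.0 Y10.0
M2 ; end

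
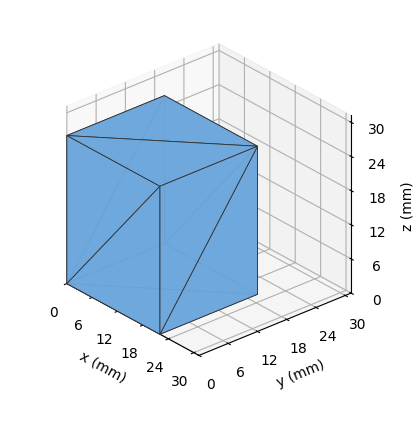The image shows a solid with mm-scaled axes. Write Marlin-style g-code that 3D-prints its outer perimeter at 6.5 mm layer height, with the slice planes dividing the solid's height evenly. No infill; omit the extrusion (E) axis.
Reading the render: the shape is a rectangular box, roughly 22 × 20 mm footprint and 26 mm tall (dimensions read to the nearest mm from the axis ticks). For the g-code, the solid's height is divided into equal slices at the stated Δz and each level perimeter traced with G1 moves after a G0 lift.

; perimeter-only toolpath
G21 ; units = mm
G90 ; absolute positioning
G28 ; home
; layer 1
G0 Z6.5
G0 X0.0 Y0.0
G1 X22.0 Y0.0
G1 X22.0 Y20.0
G1 X0.0 Y20.0
G1 X0.0 Y0.0
; layer 2
G0 Z13.0
G0 X0.0 Y0.0
G1 X22.0 Y0.0
G1 X22.0 Y20.0
G1 X0.0 Y20.0
G1 X0.0 Y0.0
; layer 3
G0 Z19.5
G0 X0.0 Y0.0
G1 X22.0 Y0.0
G1 X22.0 Y20.0
G1 X0.0 Y20.0
G1 X0.0 Y0.0
; layer 4
G0 Z26.0
G0 X0.0 Y0.0
G1 X22.0 Y0.0
G1 X22.0 Y20.0
G1 X0.0 Y20.0
G1 X0.0 Y0.0
M2 ; end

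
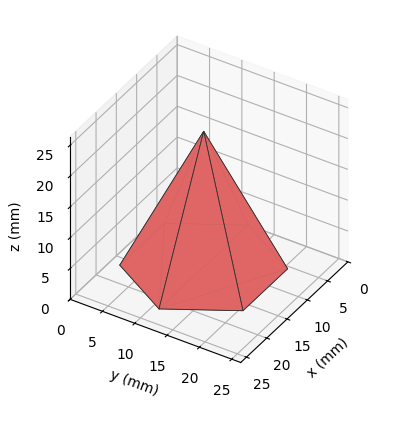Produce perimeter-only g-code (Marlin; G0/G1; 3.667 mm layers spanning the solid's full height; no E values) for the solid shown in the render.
Reading the render: the shape is a regular 6-sided pyramid, base circumscribed radius ≈ 11 mm, apex at z ≈ 22 mm (dimensions read to the nearest mm from the axis ticks). For the g-code, the solid's height is divided into equal slices at the stated Δz and each level perimeter traced with G1 moves after a G0 lift.

; perimeter-only toolpath
G21 ; units = mm
G90 ; absolute positioning
G28 ; home
; layer 1
G0 Z3.667
G0 X20.167 Y11.000
G1 X15.583 Y18.938
G1 X6.417 Y18.938
G1 X1.833 Y11.000
G1 X6.417 Y3.062
G1 X15.583 Y3.062
G1 X20.167 Y11.000
; layer 2
G0 Z7.333
G0 X18.333 Y11.000
G1 X14.667 Y17.351
G1 X7.333 Y17.351
G1 X3.667 Y11.000
G1 X7.333 Y4.649
G1 X14.667 Y4.649
G1 X18.333 Y11.000
; layer 3
G0 Z11.000
G0 X16.500 Y11.000
G1 X13.750 Y15.763
G1 X8.250 Y15.763
G1 X5.500 Y11.000
G1 X8.250 Y6.237
G1 X13.750 Y6.237
G1 X16.500 Y11.000
; layer 4
G0 Z14.667
G0 X14.667 Y11.000
G1 X12.833 Y14.175
G1 X9.167 Y14.175
G1 X7.333 Y11.000
G1 X9.167 Y7.825
G1 X12.833 Y7.825
G1 X14.667 Y11.000
; layer 5
G0 Z18.333
G0 X12.833 Y11.000
G1 X11.917 Y12.588
G1 X10.083 Y12.588
G1 X9.167 Y11.000
G1 X10.083 Y9.412
G1 X11.917 Y9.412
G1 X12.833 Y11.000
M2 ; end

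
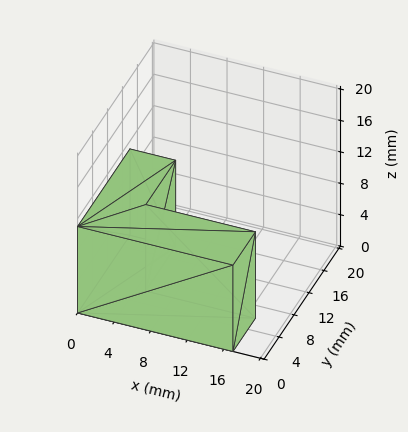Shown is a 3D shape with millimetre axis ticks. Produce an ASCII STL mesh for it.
Reading the render: the shape is an L-shaped prism: outer 17 × 14 mm, arm thicknesses ≈ 6 mm (horizontal) and 5 mm (vertical), extruded 11 mm in z (dimensions read to the nearest mm from the axis ticks). For the STL, each face is triangulated and given an outward normal.

solid part
  facet normal 0.0000 0.0000 -1.0000
    outer loop
      vertex 17.0 6.0 0.0
      vertex 17.0 0.0 0.0
      vertex 0.0 0.0 0.0
    endloop
  endfacet
  facet normal 0.0000 0.0000 -1.0000
    outer loop
      vertex 5.0 6.0 0.0
      vertex 17.0 6.0 0.0
      vertex 0.0 0.0 0.0
    endloop
  endfacet
  facet normal 0.0000 0.0000 -1.0000
    outer loop
      vertex 5.0 14.0 0.0
      vertex 5.0 6.0 0.0
      vertex 0.0 0.0 0.0
    endloop
  endfacet
  facet normal 0.0000 0.0000 -1.0000
    outer loop
      vertex 0.0 14.0 0.0
      vertex 5.0 14.0 0.0
      vertex 0.0 0.0 0.0
    endloop
  endfacet
  facet normal 0.0000 0.0000 1.0000
    outer loop
      vertex 0.0 0.0 11.0
      vertex 17.0 0.0 11.0
      vertex 17.0 6.0 11.0
    endloop
  endfacet
  facet normal 0.0000 0.0000 1.0000
    outer loop
      vertex 0.0 0.0 11.0
      vertex 17.0 6.0 11.0
      vertex 5.0 6.0 11.0
    endloop
  endfacet
  facet normal 0.0000 0.0000 1.0000
    outer loop
      vertex 0.0 0.0 11.0
      vertex 5.0 6.0 11.0
      vertex 5.0 14.0 11.0
    endloop
  endfacet
  facet normal 0.0000 0.0000 1.0000
    outer loop
      vertex 0.0 0.0 11.0
      vertex 5.0 14.0 11.0
      vertex 0.0 14.0 11.0
    endloop
  endfacet
  facet normal 0.0000 -1.0000 0.0000
    outer loop
      vertex 0.0 0.0 0.0
      vertex 17.0 0.0 0.0
      vertex 17.0 0.0 11.0
    endloop
  endfacet
  facet normal 0.0000 -1.0000 0.0000
    outer loop
      vertex 0.0 0.0 0.0
      vertex 17.0 0.0 11.0
      vertex 0.0 0.0 11.0
    endloop
  endfacet
  facet normal 1.0000 0.0000 0.0000
    outer loop
      vertex 17.0 0.0 0.0
      vertex 17.0 6.0 0.0
      vertex 17.0 6.0 11.0
    endloop
  endfacet
  facet normal 1.0000 0.0000 0.0000
    outer loop
      vertex 17.0 0.0 0.0
      vertex 17.0 6.0 11.0
      vertex 17.0 0.0 11.0
    endloop
  endfacet
  facet normal 0.0000 1.0000 0.0000
    outer loop
      vertex 17.0 6.0 0.0
      vertex 5.0 6.0 0.0
      vertex 5.0 6.0 11.0
    endloop
  endfacet
  facet normal 0.0000 1.0000 0.0000
    outer loop
      vertex 17.0 6.0 0.0
      vertex 5.0 6.0 11.0
      vertex 17.0 6.0 11.0
    endloop
  endfacet
  facet normal 1.0000 0.0000 0.0000
    outer loop
      vertex 5.0 6.0 0.0
      vertex 5.0 14.0 0.0
      vertex 5.0 14.0 11.0
    endloop
  endfacet
  facet normal 1.0000 0.0000 0.0000
    outer loop
      vertex 5.0 6.0 0.0
      vertex 5.0 14.0 11.0
      vertex 5.0 6.0 11.0
    endloop
  endfacet
  facet normal 0.0000 1.0000 0.0000
    outer loop
      vertex 5.0 14.0 0.0
      vertex 0.0 14.0 0.0
      vertex 0.0 14.0 11.0
    endloop
  endfacet
  facet normal 0.0000 1.0000 0.0000
    outer loop
      vertex 5.0 14.0 0.0
      vertex 0.0 14.0 11.0
      vertex 5.0 14.0 11.0
    endloop
  endfacet
  facet normal -1.0000 0.0000 0.0000
    outer loop
      vertex 0.0 14.0 0.0
      vertex 0.0 0.0 0.0
      vertex 0.0 0.0 11.0
    endloop
  endfacet
  facet normal -1.0000 0.0000 0.0000
    outer loop
      vertex 0.0 14.0 0.0
      vertex 0.0 0.0 11.0
      vertex 0.0 14.0 11.0
    endloop
  endfacet
endsolid part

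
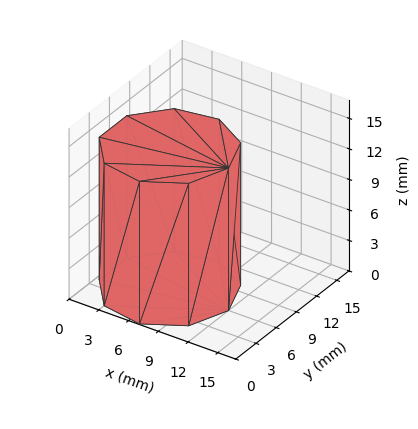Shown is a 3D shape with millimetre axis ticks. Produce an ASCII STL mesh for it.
Reading the render: the shape is a regular 9-sided prism (a cylinder approximated with 9 flat sides), circumscribed radius ≈ 6 mm, height ≈ 14 mm (dimensions read to the nearest mm from the axis ticks). For the STL, each face is triangulated and given an outward normal.

solid part
  facet normal 0.0000 0.0000 -1.0000
    outer loop
      vertex 7.04 11.91 0.00
      vertex 10.60 9.86 0.00
      vertex 12.00 6.00 0.00
    endloop
  endfacet
  facet normal 0.0000 0.0000 -1.0000
    outer loop
      vertex 3.00 11.20 0.00
      vertex 7.04 11.91 0.00
      vertex 12.00 6.00 0.00
    endloop
  endfacet
  facet normal 0.0000 0.0000 -1.0000
    outer loop
      vertex 0.36 8.05 0.00
      vertex 3.00 11.20 0.00
      vertex 12.00 6.00 0.00
    endloop
  endfacet
  facet normal 0.0000 0.0000 -1.0000
    outer loop
      vertex 0.36 3.95 0.00
      vertex 0.36 8.05 0.00
      vertex 12.00 6.00 0.00
    endloop
  endfacet
  facet normal 0.0000 0.0000 -1.0000
    outer loop
      vertex 3.00 0.80 0.00
      vertex 0.36 3.95 0.00
      vertex 12.00 6.00 0.00
    endloop
  endfacet
  facet normal 0.0000 0.0000 -1.0000
    outer loop
      vertex 7.04 0.09 0.00
      vertex 3.00 0.80 0.00
      vertex 12.00 6.00 0.00
    endloop
  endfacet
  facet normal 0.0000 0.0000 -1.0000
    outer loop
      vertex 10.60 2.14 0.00
      vertex 7.04 0.09 0.00
      vertex 12.00 6.00 0.00
    endloop
  endfacet
  facet normal 0.0000 0.0000 1.0000
    outer loop
      vertex 12.00 6.00 14.00
      vertex 10.60 9.86 14.00
      vertex 7.04 11.91 14.00
    endloop
  endfacet
  facet normal 0.0000 0.0000 1.0000
    outer loop
      vertex 12.00 6.00 14.00
      vertex 7.04 11.91 14.00
      vertex 3.00 11.20 14.00
    endloop
  endfacet
  facet normal 0.0000 0.0000 1.0000
    outer loop
      vertex 12.00 6.00 14.00
      vertex 3.00 11.20 14.00
      vertex 0.36 8.05 14.00
    endloop
  endfacet
  facet normal 0.0000 0.0000 1.0000
    outer loop
      vertex 12.00 6.00 14.00
      vertex 0.36 8.05 14.00
      vertex 0.36 3.95 14.00
    endloop
  endfacet
  facet normal 0.0000 0.0000 1.0000
    outer loop
      vertex 12.00 6.00 14.00
      vertex 0.36 3.95 14.00
      vertex 3.00 0.80 14.00
    endloop
  endfacet
  facet normal 0.0000 0.0000 1.0000
    outer loop
      vertex 12.00 6.00 14.00
      vertex 3.00 0.80 14.00
      vertex 7.04 0.09 14.00
    endloop
  endfacet
  facet normal 0.0000 0.0000 1.0000
    outer loop
      vertex 12.00 6.00 14.00
      vertex 7.04 0.09 14.00
      vertex 10.60 2.14 14.00
    endloop
  endfacet
  facet normal 0.9401 0.3410 0.0000
    outer loop
      vertex 12.00 6.00 0.00
      vertex 10.60 9.86 0.00
      vertex 10.60 9.86 14.00
    endloop
  endfacet
  facet normal 0.9401 0.3410 0.0000
    outer loop
      vertex 12.00 6.00 0.00
      vertex 10.60 9.86 14.00
      vertex 12.00 6.00 14.00
    endloop
  endfacet
  facet normal 0.4990 0.8666 0.0000
    outer loop
      vertex 10.60 9.86 0.00
      vertex 7.04 11.91 0.00
      vertex 7.04 11.91 14.00
    endloop
  endfacet
  facet normal 0.4990 0.8666 0.0000
    outer loop
      vertex 10.60 9.86 0.00
      vertex 7.04 11.91 14.00
      vertex 10.60 9.86 14.00
    endloop
  endfacet
  facet normal -0.1731 0.9849 0.0000
    outer loop
      vertex 7.04 11.91 0.00
      vertex 3.00 11.20 0.00
      vertex 3.00 11.20 14.00
    endloop
  endfacet
  facet normal -0.1731 0.9849 0.0000
    outer loop
      vertex 7.04 11.91 0.00
      vertex 3.00 11.20 14.00
      vertex 7.04 11.91 14.00
    endloop
  endfacet
  facet normal -0.7664 0.6423 0.0000
    outer loop
      vertex 3.00 11.20 0.00
      vertex 0.36 8.05 0.00
      vertex 0.36 8.05 14.00
    endloop
  endfacet
  facet normal -0.7664 0.6423 0.0000
    outer loop
      vertex 3.00 11.20 0.00
      vertex 0.36 8.05 14.00
      vertex 3.00 11.20 14.00
    endloop
  endfacet
  facet normal -1.0000 0.0000 0.0000
    outer loop
      vertex 0.36 8.05 0.00
      vertex 0.36 3.95 0.00
      vertex 0.36 3.95 14.00
    endloop
  endfacet
  facet normal -1.0000 0.0000 0.0000
    outer loop
      vertex 0.36 8.05 0.00
      vertex 0.36 3.95 14.00
      vertex 0.36 8.05 14.00
    endloop
  endfacet
  facet normal -0.7664 -0.6423 0.0000
    outer loop
      vertex 0.36 3.95 0.00
      vertex 3.00 0.80 0.00
      vertex 3.00 0.80 14.00
    endloop
  endfacet
  facet normal -0.7664 -0.6423 0.0000
    outer loop
      vertex 0.36 3.95 0.00
      vertex 3.00 0.80 14.00
      vertex 0.36 3.95 14.00
    endloop
  endfacet
  facet normal -0.1731 -0.9849 0.0000
    outer loop
      vertex 3.00 0.80 0.00
      vertex 7.04 0.09 0.00
      vertex 7.04 0.09 14.00
    endloop
  endfacet
  facet normal -0.1731 -0.9849 0.0000
    outer loop
      vertex 3.00 0.80 0.00
      vertex 7.04 0.09 14.00
      vertex 3.00 0.80 14.00
    endloop
  endfacet
  facet normal 0.4990 -0.8666 0.0000
    outer loop
      vertex 7.04 0.09 0.00
      vertex 10.60 2.14 0.00
      vertex 10.60 2.14 14.00
    endloop
  endfacet
  facet normal 0.4990 -0.8666 0.0000
    outer loop
      vertex 7.04 0.09 0.00
      vertex 10.60 2.14 14.00
      vertex 7.04 0.09 14.00
    endloop
  endfacet
  facet normal 0.9401 -0.3410 0.0000
    outer loop
      vertex 10.60 2.14 0.00
      vertex 12.00 6.00 0.00
      vertex 12.00 6.00 14.00
    endloop
  endfacet
  facet normal 0.9401 -0.3410 0.0000
    outer loop
      vertex 10.60 2.14 0.00
      vertex 12.00 6.00 14.00
      vertex 10.60 2.14 14.00
    endloop
  endfacet
endsolid part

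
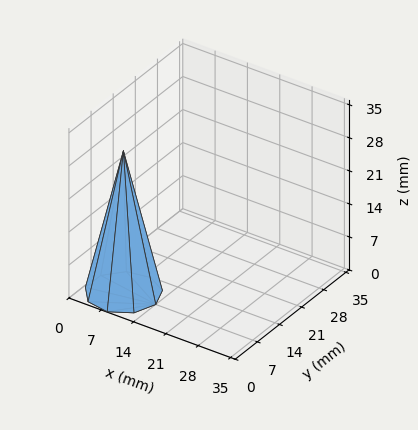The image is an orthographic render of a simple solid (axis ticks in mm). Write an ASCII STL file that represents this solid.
Reading the render: the shape is a regular 9-sided pyramid, base circumscribed radius ≈ 7 mm, apex at z ≈ 30 mm (dimensions read to the nearest mm from the axis ticks). For the STL, each face is triangulated and given an outward normal.

solid part
  facet normal 0.0000 0.0000 -1.0000
    outer loop
      vertex 8.216 13.894 0.000
      vertex 12.362 11.500 0.000
      vertex 14.000 7.000 0.000
    endloop
  endfacet
  facet normal 0.0000 0.0000 -1.0000
    outer loop
      vertex 3.500 13.062 0.000
      vertex 8.216 13.894 0.000
      vertex 14.000 7.000 0.000
    endloop
  endfacet
  facet normal 0.0000 0.0000 -1.0000
    outer loop
      vertex 0.422 9.394 0.000
      vertex 3.500 13.062 0.000
      vertex 14.000 7.000 0.000
    endloop
  endfacet
  facet normal 0.0000 0.0000 -1.0000
    outer loop
      vertex 0.422 4.606 0.000
      vertex 0.422 9.394 0.000
      vertex 14.000 7.000 0.000
    endloop
  endfacet
  facet normal 0.0000 0.0000 -1.0000
    outer loop
      vertex 3.500 0.938 0.000
      vertex 0.422 4.606 0.000
      vertex 14.000 7.000 0.000
    endloop
  endfacet
  facet normal 0.0000 0.0000 -1.0000
    outer loop
      vertex 8.216 0.106 0.000
      vertex 3.500 0.938 0.000
      vertex 14.000 7.000 0.000
    endloop
  endfacet
  facet normal 0.0000 0.0000 -1.0000
    outer loop
      vertex 12.362 2.500 0.000
      vertex 8.216 0.106 0.000
      vertex 14.000 7.000 0.000
    endloop
  endfacet
  facet normal 0.9179 0.3341 0.2142
    outer loop
      vertex 14.000 7.000 0.000
      vertex 12.362 11.500 0.000
      vertex 7.000 7.000 30.000
    endloop
  endfacet
  facet normal 0.4884 0.8459 0.2142
    outer loop
      vertex 12.362 11.500 0.000
      vertex 8.216 13.894 0.000
      vertex 7.000 7.000 30.000
    endloop
  endfacet
  facet normal -0.1697 0.9619 0.2142
    outer loop
      vertex 8.216 13.894 0.000
      vertex 3.500 13.062 0.000
      vertex 7.000 7.000 30.000
    endloop
  endfacet
  facet normal -0.7483 0.6279 0.2142
    outer loop
      vertex 3.500 13.062 0.000
      vertex 0.422 9.394 0.000
      vertex 7.000 7.000 30.000
    endloop
  endfacet
  facet normal -0.9768 0.0000 0.2142
    outer loop
      vertex 0.422 9.394 0.000
      vertex 0.422 4.606 0.000
      vertex 7.000 7.000 30.000
    endloop
  endfacet
  facet normal -0.7483 -0.6279 0.2142
    outer loop
      vertex 0.422 4.606 0.000
      vertex 3.500 0.938 0.000
      vertex 7.000 7.000 30.000
    endloop
  endfacet
  facet normal -0.1697 -0.9619 0.2142
    outer loop
      vertex 3.500 0.938 0.000
      vertex 8.216 0.106 0.000
      vertex 7.000 7.000 30.000
    endloop
  endfacet
  facet normal 0.4884 -0.8459 0.2142
    outer loop
      vertex 8.216 0.106 0.000
      vertex 12.362 2.500 0.000
      vertex 7.000 7.000 30.000
    endloop
  endfacet
  facet normal 0.9179 -0.3341 0.2142
    outer loop
      vertex 12.362 2.500 0.000
      vertex 14.000 7.000 0.000
      vertex 7.000 7.000 30.000
    endloop
  endfacet
endsolid part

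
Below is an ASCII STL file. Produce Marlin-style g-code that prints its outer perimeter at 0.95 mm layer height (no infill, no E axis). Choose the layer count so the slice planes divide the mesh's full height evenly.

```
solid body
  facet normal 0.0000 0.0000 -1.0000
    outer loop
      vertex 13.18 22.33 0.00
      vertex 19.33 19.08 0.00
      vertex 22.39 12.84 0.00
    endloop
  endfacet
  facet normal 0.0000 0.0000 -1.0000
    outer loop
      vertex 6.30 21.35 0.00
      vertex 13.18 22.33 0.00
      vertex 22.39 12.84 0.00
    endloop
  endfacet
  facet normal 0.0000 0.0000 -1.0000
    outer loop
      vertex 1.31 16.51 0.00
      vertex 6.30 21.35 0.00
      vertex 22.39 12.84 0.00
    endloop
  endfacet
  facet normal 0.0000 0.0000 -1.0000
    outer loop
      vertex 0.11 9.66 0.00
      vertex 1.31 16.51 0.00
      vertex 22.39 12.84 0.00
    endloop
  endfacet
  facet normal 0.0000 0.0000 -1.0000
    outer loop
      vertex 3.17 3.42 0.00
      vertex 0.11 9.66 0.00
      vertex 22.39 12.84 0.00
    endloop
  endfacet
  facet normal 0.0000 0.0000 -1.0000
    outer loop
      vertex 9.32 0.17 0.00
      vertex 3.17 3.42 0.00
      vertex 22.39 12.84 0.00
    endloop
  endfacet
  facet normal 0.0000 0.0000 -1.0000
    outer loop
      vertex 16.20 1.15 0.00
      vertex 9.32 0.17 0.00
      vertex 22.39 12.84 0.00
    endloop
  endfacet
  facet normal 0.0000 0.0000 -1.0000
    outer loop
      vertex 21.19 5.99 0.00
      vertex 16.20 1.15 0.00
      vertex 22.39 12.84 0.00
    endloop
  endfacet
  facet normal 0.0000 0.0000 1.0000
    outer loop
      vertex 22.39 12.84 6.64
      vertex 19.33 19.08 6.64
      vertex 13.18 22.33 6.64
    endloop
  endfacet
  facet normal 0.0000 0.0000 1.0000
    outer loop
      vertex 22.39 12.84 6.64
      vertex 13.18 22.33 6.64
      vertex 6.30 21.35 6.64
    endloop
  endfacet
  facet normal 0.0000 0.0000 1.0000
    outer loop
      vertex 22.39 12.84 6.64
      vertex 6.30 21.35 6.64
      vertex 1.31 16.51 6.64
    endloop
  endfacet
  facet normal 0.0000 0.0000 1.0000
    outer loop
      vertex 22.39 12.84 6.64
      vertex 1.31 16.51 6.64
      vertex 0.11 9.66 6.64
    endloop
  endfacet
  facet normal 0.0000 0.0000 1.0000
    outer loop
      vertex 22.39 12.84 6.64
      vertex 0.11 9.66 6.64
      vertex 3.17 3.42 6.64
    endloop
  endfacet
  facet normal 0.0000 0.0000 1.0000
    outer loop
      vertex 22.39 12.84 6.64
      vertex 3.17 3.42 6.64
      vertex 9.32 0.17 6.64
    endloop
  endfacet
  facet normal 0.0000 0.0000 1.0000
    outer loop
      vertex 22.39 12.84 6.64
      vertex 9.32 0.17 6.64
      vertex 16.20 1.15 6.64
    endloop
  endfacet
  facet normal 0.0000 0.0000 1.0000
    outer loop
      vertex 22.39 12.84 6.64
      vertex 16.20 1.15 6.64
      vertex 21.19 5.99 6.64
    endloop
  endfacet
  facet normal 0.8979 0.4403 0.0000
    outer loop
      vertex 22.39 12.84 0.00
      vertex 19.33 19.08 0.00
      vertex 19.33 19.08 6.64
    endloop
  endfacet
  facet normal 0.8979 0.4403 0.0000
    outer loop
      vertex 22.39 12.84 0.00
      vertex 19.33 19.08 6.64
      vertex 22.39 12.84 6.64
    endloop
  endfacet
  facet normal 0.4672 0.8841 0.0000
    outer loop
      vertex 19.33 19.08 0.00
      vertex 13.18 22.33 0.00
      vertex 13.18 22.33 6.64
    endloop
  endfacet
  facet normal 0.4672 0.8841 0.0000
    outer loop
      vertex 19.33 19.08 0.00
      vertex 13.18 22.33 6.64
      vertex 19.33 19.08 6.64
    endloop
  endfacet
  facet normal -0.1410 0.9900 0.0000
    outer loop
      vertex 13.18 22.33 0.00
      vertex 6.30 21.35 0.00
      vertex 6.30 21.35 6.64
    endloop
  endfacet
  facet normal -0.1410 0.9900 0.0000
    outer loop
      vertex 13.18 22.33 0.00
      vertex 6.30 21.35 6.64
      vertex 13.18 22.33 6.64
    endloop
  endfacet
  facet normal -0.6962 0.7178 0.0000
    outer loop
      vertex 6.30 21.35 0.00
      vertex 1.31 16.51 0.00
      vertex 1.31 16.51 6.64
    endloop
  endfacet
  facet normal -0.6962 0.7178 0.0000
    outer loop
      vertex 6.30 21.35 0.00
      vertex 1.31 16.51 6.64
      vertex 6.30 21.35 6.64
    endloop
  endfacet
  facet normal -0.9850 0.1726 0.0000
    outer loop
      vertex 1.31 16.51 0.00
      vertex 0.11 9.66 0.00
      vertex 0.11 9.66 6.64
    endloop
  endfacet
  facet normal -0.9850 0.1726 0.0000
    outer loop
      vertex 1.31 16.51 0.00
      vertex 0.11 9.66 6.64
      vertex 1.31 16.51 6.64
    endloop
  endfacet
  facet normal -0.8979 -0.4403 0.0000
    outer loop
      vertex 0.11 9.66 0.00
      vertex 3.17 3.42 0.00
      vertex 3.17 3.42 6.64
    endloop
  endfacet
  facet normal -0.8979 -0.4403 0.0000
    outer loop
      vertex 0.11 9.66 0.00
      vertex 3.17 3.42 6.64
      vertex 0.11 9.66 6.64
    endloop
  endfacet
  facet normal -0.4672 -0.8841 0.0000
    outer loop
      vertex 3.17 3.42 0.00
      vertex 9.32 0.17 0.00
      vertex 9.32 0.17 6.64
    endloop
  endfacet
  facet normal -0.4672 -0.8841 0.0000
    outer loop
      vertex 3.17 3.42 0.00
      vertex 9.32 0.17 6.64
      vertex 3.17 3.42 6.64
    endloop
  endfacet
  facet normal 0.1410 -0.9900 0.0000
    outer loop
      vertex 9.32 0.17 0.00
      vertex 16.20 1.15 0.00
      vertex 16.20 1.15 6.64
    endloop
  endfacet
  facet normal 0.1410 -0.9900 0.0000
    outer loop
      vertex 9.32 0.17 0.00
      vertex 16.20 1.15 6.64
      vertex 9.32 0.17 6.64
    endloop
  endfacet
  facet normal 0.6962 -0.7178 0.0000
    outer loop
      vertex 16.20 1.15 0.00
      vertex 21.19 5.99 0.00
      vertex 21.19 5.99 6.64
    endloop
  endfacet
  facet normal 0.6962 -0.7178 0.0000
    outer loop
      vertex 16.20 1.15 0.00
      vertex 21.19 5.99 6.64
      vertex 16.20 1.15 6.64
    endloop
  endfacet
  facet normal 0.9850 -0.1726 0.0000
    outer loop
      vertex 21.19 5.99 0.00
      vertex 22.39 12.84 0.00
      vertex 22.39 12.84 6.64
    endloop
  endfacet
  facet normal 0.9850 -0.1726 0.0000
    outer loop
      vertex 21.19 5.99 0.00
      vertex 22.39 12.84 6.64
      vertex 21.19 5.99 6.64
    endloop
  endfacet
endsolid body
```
; perimeter-only toolpath
G21 ; units = mm
G90 ; absolute positioning
G28 ; home
; layer 1
G0 Z0.95
G0 X22.39 Y12.84
G1 X19.33 Y19.08
G1 X13.18 Y22.33
G1 X6.30 Y21.35
G1 X1.31 Y16.51
G1 X0.11 Y9.66
G1 X3.17 Y3.42
G1 X9.32 Y0.17
G1 X16.20 Y1.15
G1 X21.19 Y5.99
G1 X22.39 Y12.84
; layer 2
G0 Z1.90
G0 X22.39 Y12.84
G1 X19.33 Y19.08
G1 X13.18 Y22.33
G1 X6.30 Y21.35
G1 X1.31 Y16.51
G1 X0.11 Y9.66
G1 X3.17 Y3.42
G1 X9.32 Y0.17
G1 X16.20 Y1.15
G1 X21.19 Y5.99
G1 X22.39 Y12.84
; layer 3
G0 Z2.85
G0 X22.39 Y12.84
G1 X19.33 Y19.08
G1 X13.18 Y22.33
G1 X6.30 Y21.35
G1 X1.31 Y16.51
G1 X0.11 Y9.66
G1 X3.17 Y3.42
G1 X9.32 Y0.17
G1 X16.20 Y1.15
G1 X21.19 Y5.99
G1 X22.39 Y12.84
; layer 4
G0 Z3.79
G0 X22.39 Y12.84
G1 X19.33 Y19.08
G1 X13.18 Y22.33
G1 X6.30 Y21.35
G1 X1.31 Y16.51
G1 X0.11 Y9.66
G1 X3.17 Y3.42
G1 X9.32 Y0.17
G1 X16.20 Y1.15
G1 X21.19 Y5.99
G1 X22.39 Y12.84
; layer 5
G0 Z4.74
G0 X22.39 Y12.84
G1 X19.33 Y19.08
G1 X13.18 Y22.33
G1 X6.30 Y21.35
G1 X1.31 Y16.51
G1 X0.11 Y9.66
G1 X3.17 Y3.42
G1 X9.32 Y0.17
G1 X16.20 Y1.15
G1 X21.19 Y5.99
G1 X22.39 Y12.84
; layer 6
G0 Z5.69
G0 X22.39 Y12.84
G1 X19.33 Y19.08
G1 X13.18 Y22.33
G1 X6.30 Y21.35
G1 X1.31 Y16.51
G1 X0.11 Y9.66
G1 X3.17 Y3.42
G1 X9.32 Y0.17
G1 X16.20 Y1.15
G1 X21.19 Y5.99
G1 X22.39 Y12.84
; layer 7
G0 Z6.64
G0 X22.39 Y12.84
G1 X19.33 Y19.08
G1 X13.18 Y22.33
G1 X6.30 Y21.35
G1 X1.31 Y16.51
G1 X0.11 Y9.66
G1 X3.17 Y3.42
G1 X9.32 Y0.17
G1 X16.20 Y1.15
G1 X21.19 Y5.99
G1 X22.39 Y12.84
M2 ; end

The solid is a regular 10-sided prism (a cylinder approximated with 10 flat sides), circumscribed radius ≈ 11.2 mm, height ≈ 6.64 mm. Slicing at Δz = 0.95 mm — 7 equal slices spanning the solid's height, so layer i sits at z = i·h/7 — gives 7 non-empty perimeters. Each is a 10-segment closed polygon; G0 lifts to the layer z and rapids to the start vertex, then G1 traces the edges.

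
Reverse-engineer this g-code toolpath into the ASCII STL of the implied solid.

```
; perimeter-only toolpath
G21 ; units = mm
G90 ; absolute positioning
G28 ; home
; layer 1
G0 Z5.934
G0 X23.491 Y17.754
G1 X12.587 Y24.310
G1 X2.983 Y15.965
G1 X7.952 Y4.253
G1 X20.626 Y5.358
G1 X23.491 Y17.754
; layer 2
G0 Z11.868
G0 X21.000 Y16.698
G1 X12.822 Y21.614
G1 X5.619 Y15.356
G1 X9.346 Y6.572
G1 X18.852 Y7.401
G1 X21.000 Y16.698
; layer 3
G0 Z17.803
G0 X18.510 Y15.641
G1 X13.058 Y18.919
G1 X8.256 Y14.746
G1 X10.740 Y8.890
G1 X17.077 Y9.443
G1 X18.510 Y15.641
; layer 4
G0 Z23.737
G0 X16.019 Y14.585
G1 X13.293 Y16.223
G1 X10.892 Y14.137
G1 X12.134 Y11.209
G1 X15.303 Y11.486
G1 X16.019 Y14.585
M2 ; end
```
solid part
  facet normal 0.0000 0.0000 -1.0000
    outer loop
      vertex 0.347 16.574 0.000
      vertex 12.352 27.005 0.000
      vertex 25.982 18.811 0.000
    endloop
  endfacet
  facet normal 0.0000 0.0000 -1.0000
    outer loop
      vertex 6.558 1.934 0.000
      vertex 0.347 16.574 0.000
      vertex 25.982 18.811 0.000
    endloop
  endfacet
  facet normal 0.0000 0.0000 -1.0000
    outer loop
      vertex 22.401 3.316 0.000
      vertex 6.558 1.934 0.000
      vertex 25.982 18.811 0.000
    endloop
  endfacet
  facet normal 0.4834 0.8041 0.3461
    outer loop
      vertex 25.982 18.811 0.000
      vertex 12.352 27.005 0.000
      vertex 13.528 13.528 29.671
    endloop
  endfacet
  facet normal -0.6154 0.7082 0.3461
    outer loop
      vertex 12.352 27.005 0.000
      vertex 0.347 16.574 0.000
      vertex 13.528 13.528 29.671
    endloop
  endfacet
  facet normal -0.8637 -0.3664 0.3461
    outer loop
      vertex 0.347 16.574 0.000
      vertex 6.558 1.934 0.000
      vertex 13.528 13.528 29.671
    endloop
  endfacet
  facet normal 0.0815 -0.9347 0.3461
    outer loop
      vertex 6.558 1.934 0.000
      vertex 22.401 3.316 0.000
      vertex 13.528 13.528 29.671
    endloop
  endfacet
  facet normal 0.9141 -0.2113 0.3461
    outer loop
      vertex 22.401 3.316 0.000
      vertex 25.982 18.811 0.000
      vertex 13.528 13.528 29.671
    endloop
  endfacet
endsolid part

The G0 Z moves step by Δz≈5.934 mm. The G1 loops shrink linearly with z, so the solid tapers from its base footprint up to z≈29.7. Closing with a flat bottom cap and the tapered top and triangulating gives 8 facets — a regular 5-sided pyramid, base circumscribed radius ≈ 13.5 mm, apex at z ≈ 29.7 mm.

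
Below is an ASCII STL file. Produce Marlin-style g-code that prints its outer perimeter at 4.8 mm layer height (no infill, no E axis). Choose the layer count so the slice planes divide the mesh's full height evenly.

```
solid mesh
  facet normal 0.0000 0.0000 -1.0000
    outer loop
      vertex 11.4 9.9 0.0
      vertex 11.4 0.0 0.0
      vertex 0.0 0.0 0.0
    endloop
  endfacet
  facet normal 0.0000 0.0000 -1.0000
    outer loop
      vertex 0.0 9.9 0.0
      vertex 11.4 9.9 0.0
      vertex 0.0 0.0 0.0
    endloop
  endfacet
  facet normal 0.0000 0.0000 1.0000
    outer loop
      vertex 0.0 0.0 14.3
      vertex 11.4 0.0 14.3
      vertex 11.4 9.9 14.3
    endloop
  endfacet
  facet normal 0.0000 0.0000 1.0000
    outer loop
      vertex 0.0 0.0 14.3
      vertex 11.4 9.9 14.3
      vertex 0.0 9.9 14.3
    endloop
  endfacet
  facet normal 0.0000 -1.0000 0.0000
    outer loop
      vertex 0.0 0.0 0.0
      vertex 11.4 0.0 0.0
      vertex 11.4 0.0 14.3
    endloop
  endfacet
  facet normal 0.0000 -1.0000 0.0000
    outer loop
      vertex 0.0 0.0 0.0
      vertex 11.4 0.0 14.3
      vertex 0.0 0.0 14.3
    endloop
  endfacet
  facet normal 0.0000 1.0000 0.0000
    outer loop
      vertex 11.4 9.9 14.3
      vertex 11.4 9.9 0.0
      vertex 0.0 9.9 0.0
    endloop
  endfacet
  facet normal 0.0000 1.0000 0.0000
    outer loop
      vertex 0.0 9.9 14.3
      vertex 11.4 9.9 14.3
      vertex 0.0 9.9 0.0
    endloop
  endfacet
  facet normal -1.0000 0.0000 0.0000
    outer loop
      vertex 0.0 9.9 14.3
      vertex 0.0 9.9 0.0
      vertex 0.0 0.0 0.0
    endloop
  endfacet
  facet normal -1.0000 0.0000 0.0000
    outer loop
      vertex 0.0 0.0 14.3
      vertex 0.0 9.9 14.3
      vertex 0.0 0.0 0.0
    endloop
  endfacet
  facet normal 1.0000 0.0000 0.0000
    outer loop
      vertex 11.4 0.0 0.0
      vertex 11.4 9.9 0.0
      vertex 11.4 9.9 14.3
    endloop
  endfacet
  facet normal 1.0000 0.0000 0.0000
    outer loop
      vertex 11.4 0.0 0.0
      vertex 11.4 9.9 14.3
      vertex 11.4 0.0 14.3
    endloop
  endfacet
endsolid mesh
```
; perimeter-only toolpath
G21 ; units = mm
G90 ; absolute positioning
G28 ; home
; layer 1
G0 Z4.8
G0 X0.0 Y0.0
G1 X11.4 Y0.0
G1 X11.4 Y9.9
G1 X0.0 Y9.9
G1 X0.0 Y0.0
; layer 2
G0 Z9.5
G0 X0.0 Y0.0
G1 X11.4 Y0.0
G1 X11.4 Y9.9
G1 X0.0 Y9.9
G1 X0.0 Y0.0
; layer 3
G0 Z14.3
G0 X0.0 Y0.0
G1 X11.4 Y0.0
G1 X11.4 Y9.9
G1 X0.0 Y9.9
G1 X0.0 Y0.0
M2 ; end

The solid is a rectangular box, roughly 11.4 × 9.9 mm footprint and 14.3 mm tall. Slicing at Δz = 4.8 mm — 3 equal slices spanning the solid's height, so layer i sits at z = i·h/3 — gives 3 non-empty perimeters. Each is a 4-segment closed polygon; G0 lifts to the layer z and rapids to the start vertex, then G1 traces the edges.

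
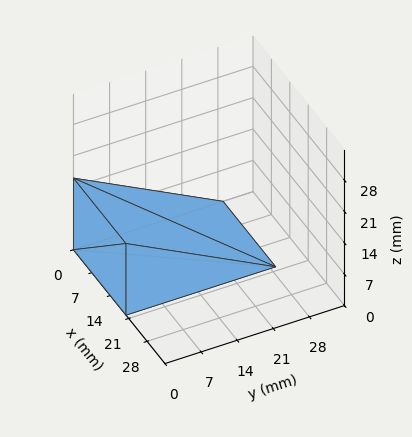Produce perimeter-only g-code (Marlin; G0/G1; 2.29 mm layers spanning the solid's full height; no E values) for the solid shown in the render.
Reading the render: the shape is a wedge (ramp): 20 × 29 mm base, rising to 16 mm along the y=0 edge and sloping linearly to z=0 at y=29 (dimensions read to the nearest mm from the axis ticks). For the g-code, the solid's height is divided into equal slices at the stated Δz and each level perimeter traced with G1 moves after a G0 lift.

; perimeter-only toolpath
G21 ; units = mm
G90 ; absolute positioning
G28 ; home
; layer 1
G0 Z2.29
G0 X0.00 Y0.00
G1 X20.00 Y0.00
G1 X20.00 Y24.86
G1 X0.00 Y24.86
G1 X0.00 Y0.00
; layer 2
G0 Z4.57
G0 X0.00 Y0.00
G1 X20.00 Y0.00
G1 X20.00 Y20.71
G1 X0.00 Y20.71
G1 X0.00 Y0.00
; layer 3
G0 Z6.86
G0 X0.00 Y0.00
G1 X20.00 Y0.00
G1 X20.00 Y16.57
G1 X0.00 Y16.57
G1 X0.00 Y0.00
; layer 4
G0 Z9.14
G0 X0.00 Y0.00
G1 X20.00 Y0.00
G1 X20.00 Y12.43
G1 X0.00 Y12.43
G1 X0.00 Y0.00
; layer 5
G0 Z11.43
G0 X0.00 Y0.00
G1 X20.00 Y0.00
G1 X20.00 Y8.29
G1 X0.00 Y8.29
G1 X0.00 Y0.00
; layer 6
G0 Z13.71
G0 X0.00 Y0.00
G1 X20.00 Y0.00
G1 X20.00 Y4.14
G1 X0.00 Y4.14
G1 X0.00 Y0.00
M2 ; end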